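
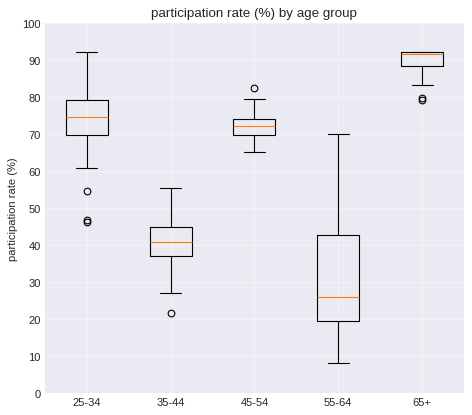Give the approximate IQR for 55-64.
≈ 20

Q3 ≈ 40, Q1 ≈ 20; IQR ≈ 20.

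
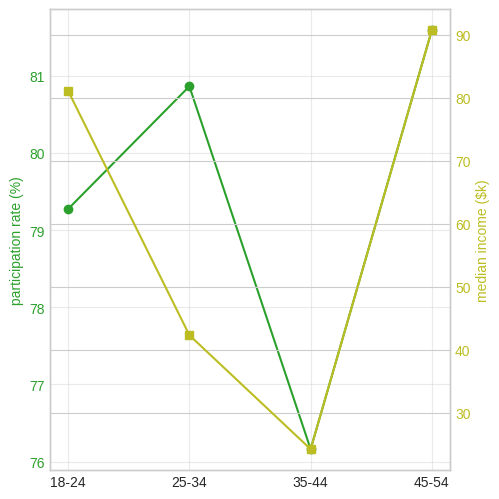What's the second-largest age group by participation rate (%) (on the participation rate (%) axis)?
25-34

Top 3 (on the participation rate (%) axis): 45-54 ≈ 81.5, 25-34 ≈ 81.0, 18-24 ≈ 79.5.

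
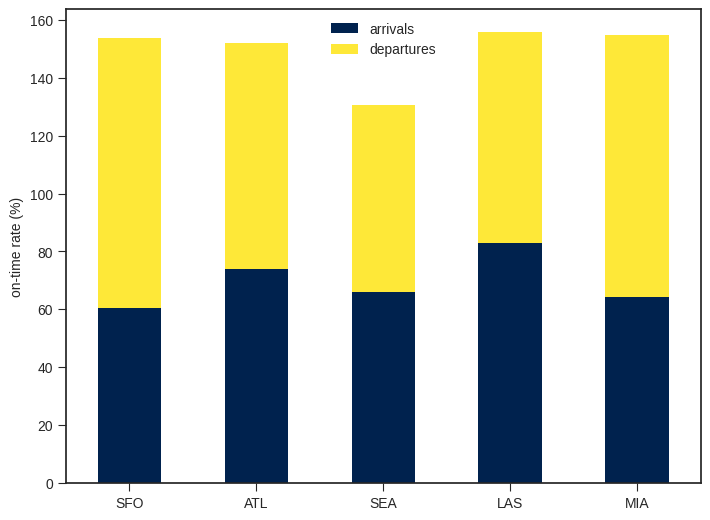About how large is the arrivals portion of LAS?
≈ 80

arrivals top ≈ 80, bottom ≈ 0; segment ≈ 80.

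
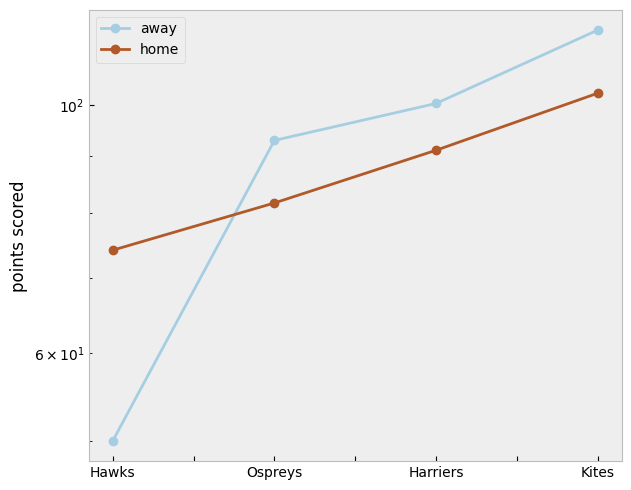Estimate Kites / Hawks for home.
≈ 1.43×

Kites ≈ 100, Hawks ≈ 70; 100/70 ≈ 1.43.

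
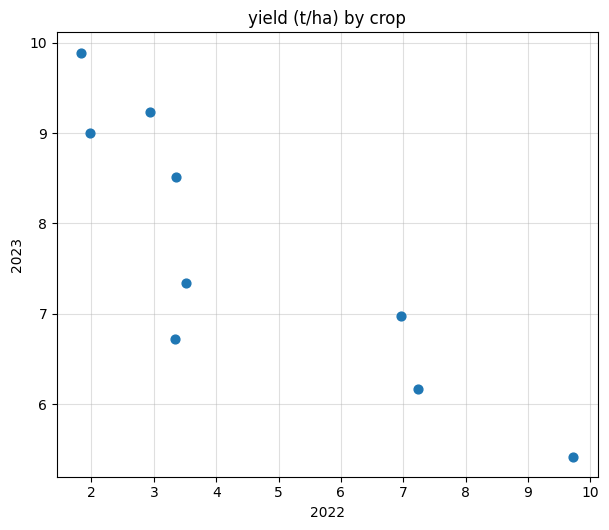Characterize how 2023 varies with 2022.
Points are negatively correlated; strong (|r| ≈ 0.9).

negative, strong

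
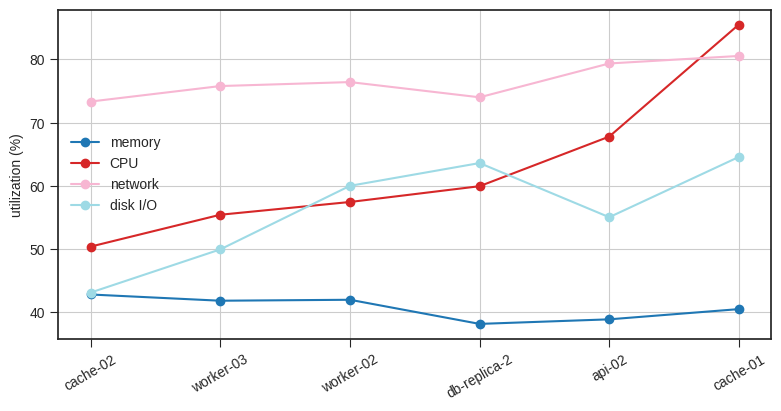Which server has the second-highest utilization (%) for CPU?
Top 3 for CPU: cache-01 ≈ 85, api-02 ≈ 70, db-replica-2 ≈ 60.

api-02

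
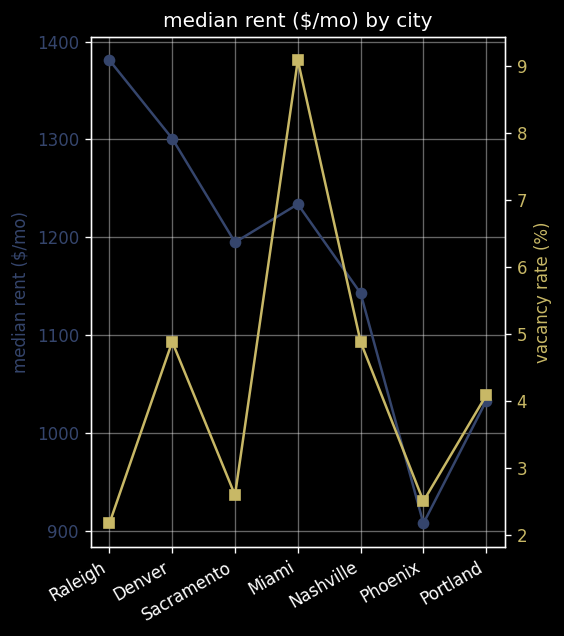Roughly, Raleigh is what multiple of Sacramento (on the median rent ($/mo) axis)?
≈ 1.17×

Raleigh ≈ 1400, Sacramento ≈ 1200; 1400/1200 ≈ 1.17.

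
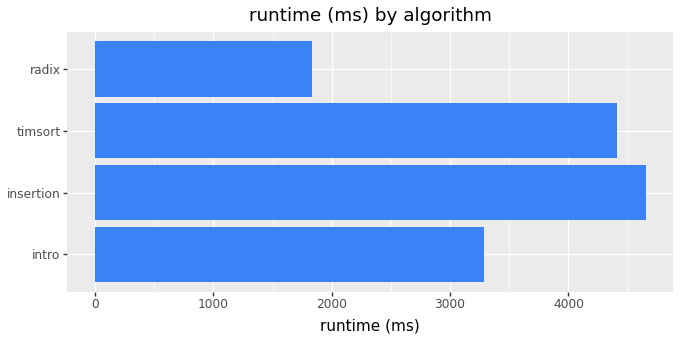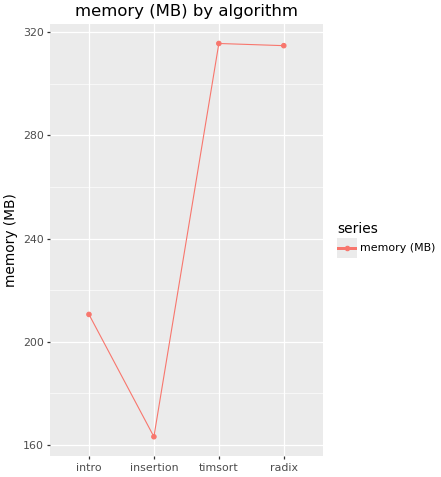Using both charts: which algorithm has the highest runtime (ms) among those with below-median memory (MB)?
Chart 2 median memory (MB) ≈ 250; below-median algorithms: intro, insertion. Among those, insertion has the highest runtime (ms) (≈ 4500).

insertion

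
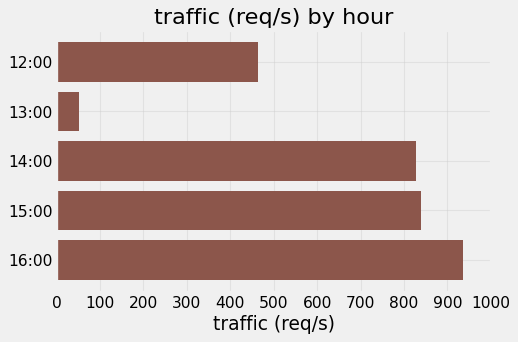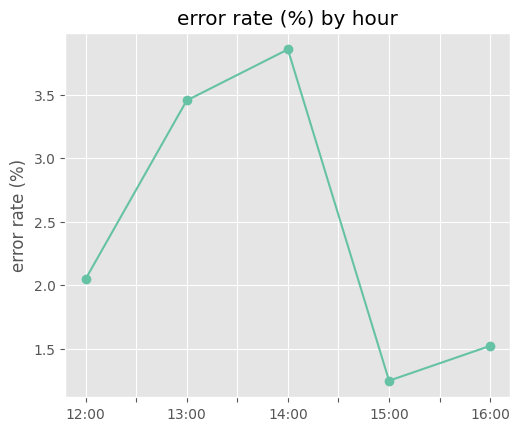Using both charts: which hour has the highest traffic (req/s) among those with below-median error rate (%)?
16:00

Chart 2 median error rate (%) ≈ 2; below-median hours: 15:00, 16:00. Among those, 16:00 has the highest traffic (req/s) (≈ 900).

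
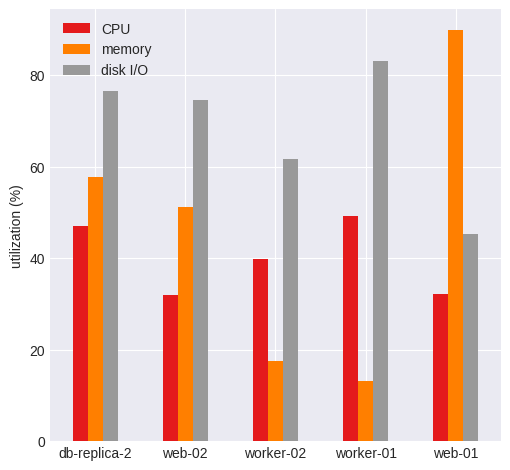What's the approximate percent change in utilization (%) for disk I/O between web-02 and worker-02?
web-02 ≈ 70, worker-02 ≈ 60; (60 − 70) / 70 ≈ -14.3%.

≈ -14.3%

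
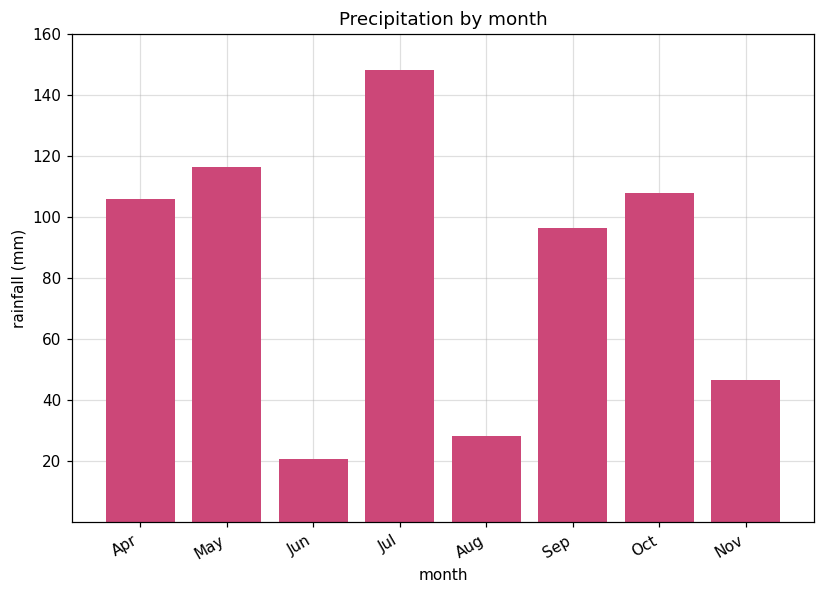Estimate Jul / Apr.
Jul ≈ 140, Apr ≈ 100; 140/100 ≈ 1.4.

≈ 1.4×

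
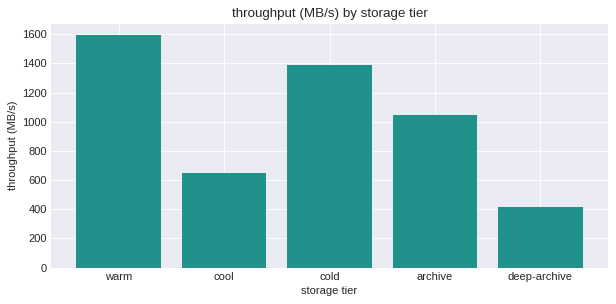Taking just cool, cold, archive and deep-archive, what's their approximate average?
(600 + 1400 + 1000 + 400) / 4 ≈ 850.

≈ 850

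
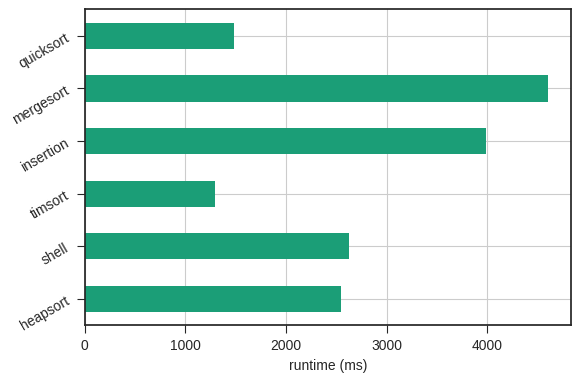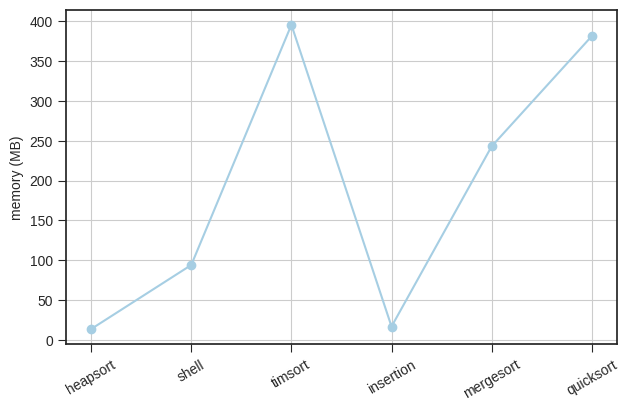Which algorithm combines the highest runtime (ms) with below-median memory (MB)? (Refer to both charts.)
insertion

Chart 2 median memory (MB) ≈ 150; below-median algorithms: heapsort, shell, insertion. Among those, insertion has the highest runtime (ms) (≈ 4000).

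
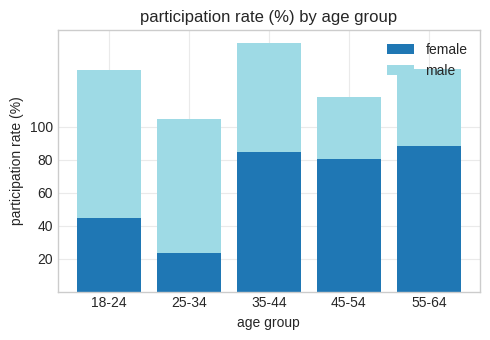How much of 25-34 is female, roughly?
female top ≈ 20, bottom ≈ 0; segment ≈ 20.

≈ 20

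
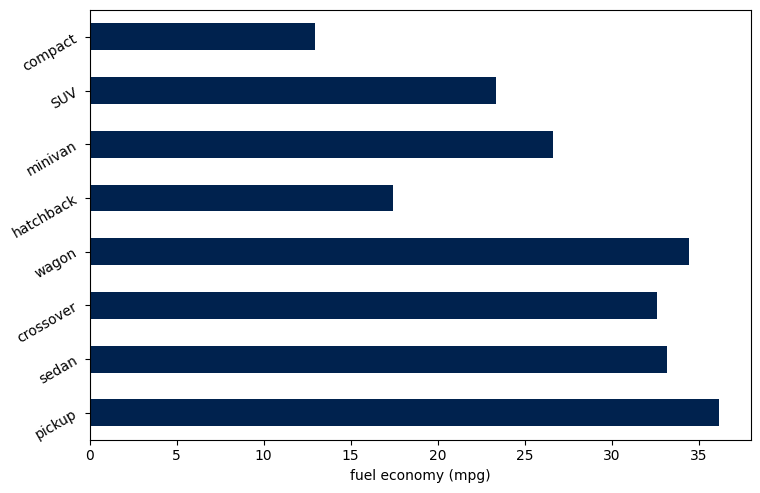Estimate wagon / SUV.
wagon ≈ 35, SUV ≈ 25; 35/25 ≈ 1.4.

≈ 1.4×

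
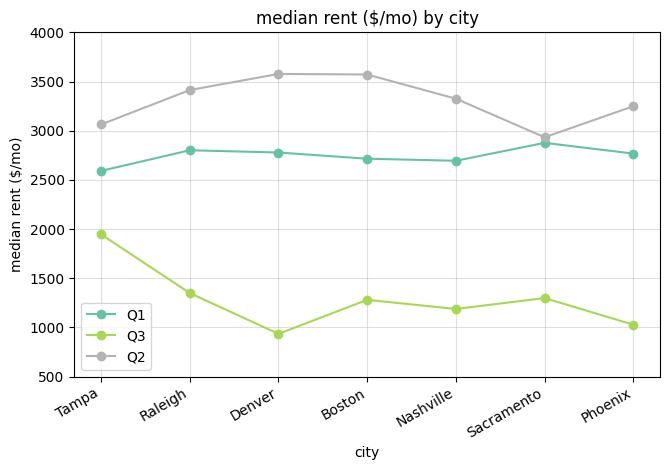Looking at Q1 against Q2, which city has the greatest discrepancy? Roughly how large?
Boston: Q1 ≈ 2500, Q2 ≈ 3500 → gap ≈ 1000. Next-largest (Denver) is only ≈ 500.

Boston, ≈ 1000 $/mo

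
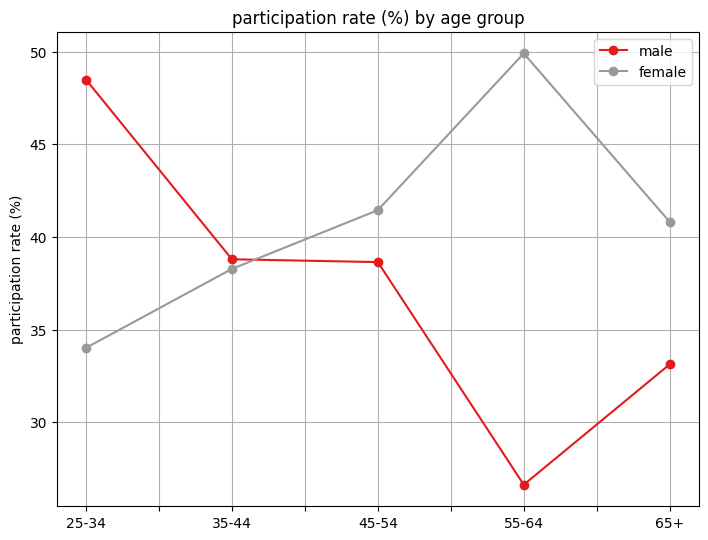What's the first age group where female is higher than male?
35-44: female ≈ 38 vs male ≈ 38 (not yet); 45-54: female ≈ 42 vs male ≈ 38 (first crossover).

45-54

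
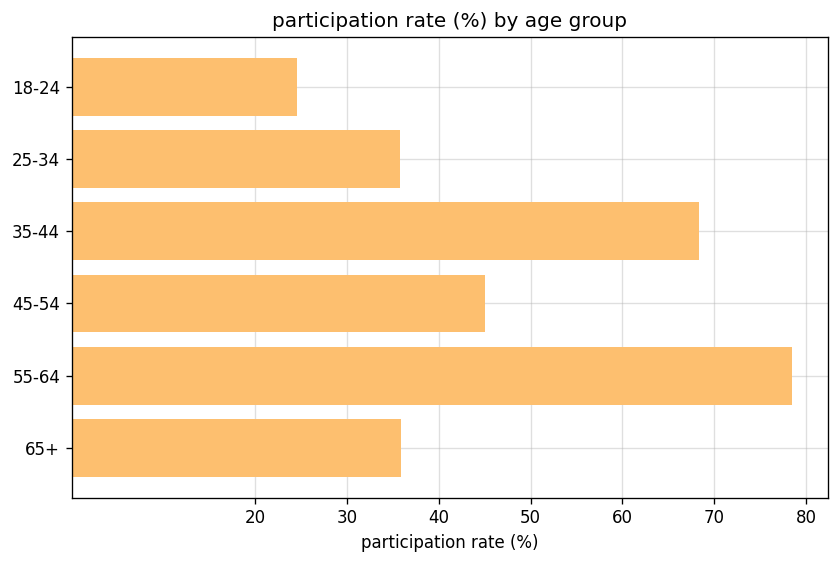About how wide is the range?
≈ 60

Max 55-64 ≈ 80, min 18-24 ≈ 20; range ≈ 60.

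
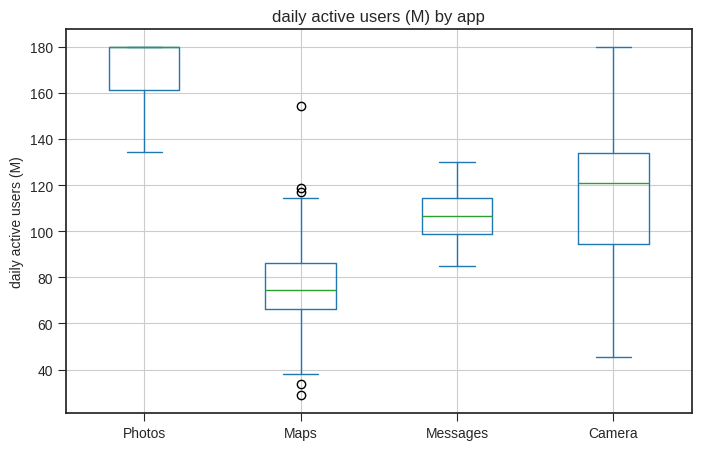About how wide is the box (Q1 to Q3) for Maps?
≈ 20

Q3 ≈ 90, Q1 ≈ 70; IQR ≈ 20.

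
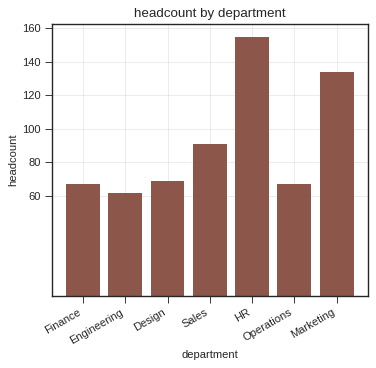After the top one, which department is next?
Marketing

Top 3: HR ≈ 160, Marketing ≈ 140, Sales ≈ 100.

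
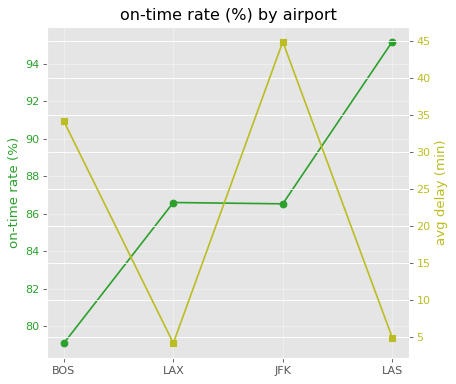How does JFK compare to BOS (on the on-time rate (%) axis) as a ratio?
JFK ≈ 86, BOS ≈ 80; 86/80 ≈ 1.07.

≈ 1.07×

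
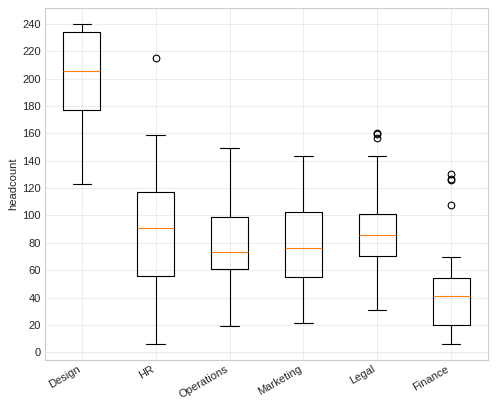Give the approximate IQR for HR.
Q3 ≈ 120, Q1 ≈ 60; IQR ≈ 60.

≈ 60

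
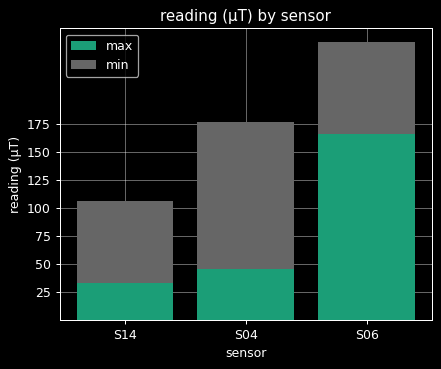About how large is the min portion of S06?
≈ 75

min top ≈ 250, bottom ≈ 175; segment ≈ 75.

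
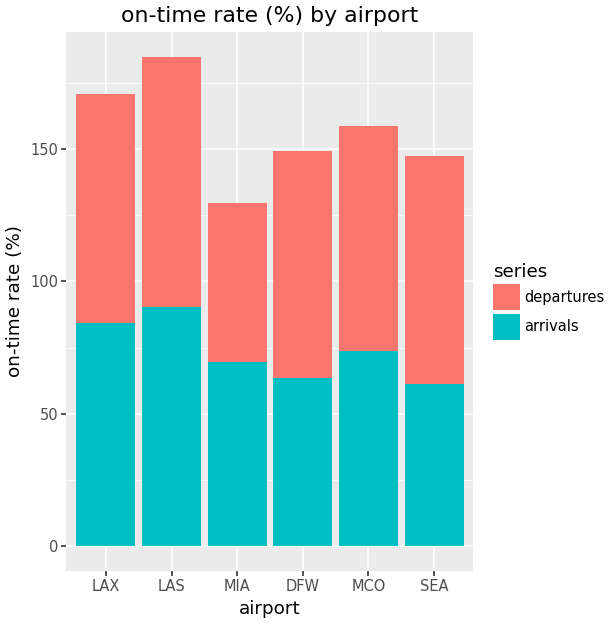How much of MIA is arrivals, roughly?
≈ 60

arrivals top ≈ 60, bottom ≈ 0; segment ≈ 60.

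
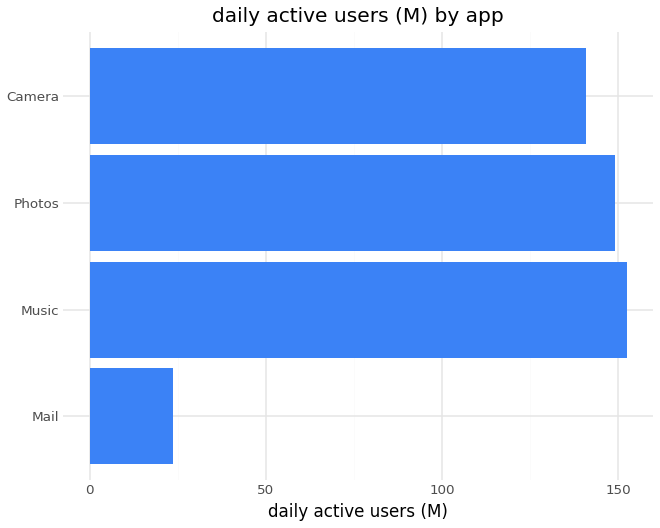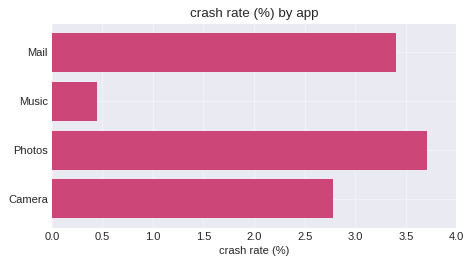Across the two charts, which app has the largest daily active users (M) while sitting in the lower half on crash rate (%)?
Music

Chart 2 median crash rate (%) ≈ 3; below-median apps: Music, Camera. Among those, Music has the highest daily active users (M) (≈ 160).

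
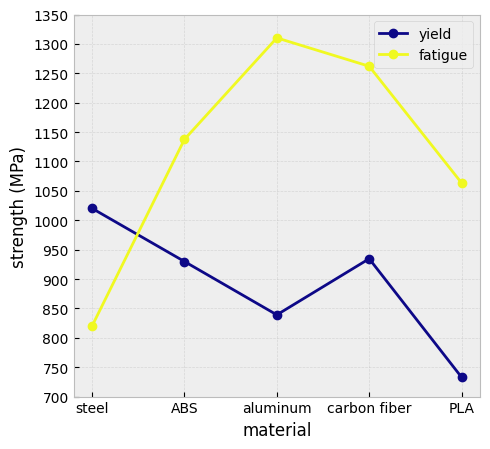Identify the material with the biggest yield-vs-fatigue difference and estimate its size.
aluminum, ≈ 450 MPa

aluminum: yield ≈ 850, fatigue ≈ 1300 → gap ≈ 450. Next-largest (PLA) is only ≈ 300.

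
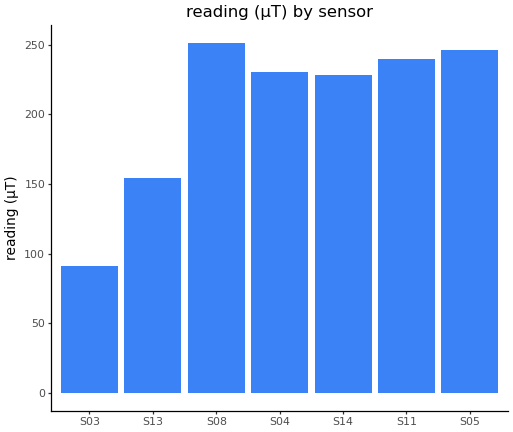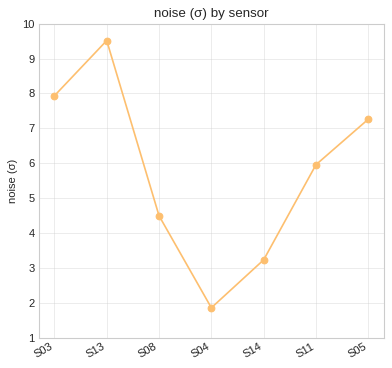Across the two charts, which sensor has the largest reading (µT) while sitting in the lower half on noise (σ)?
Chart 2 median noise (σ) ≈ 6; below-median sensors: S08, S04, S14. Among those, S08 has the highest reading (µT) (≈ 250).

S08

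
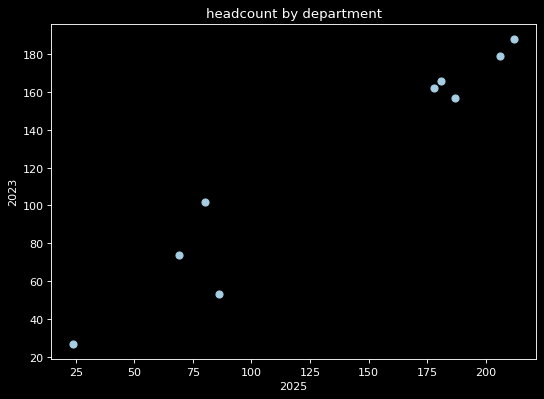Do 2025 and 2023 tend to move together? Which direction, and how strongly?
Points are positively correlated; strong (|r| ≈ 1.0).

positive, strong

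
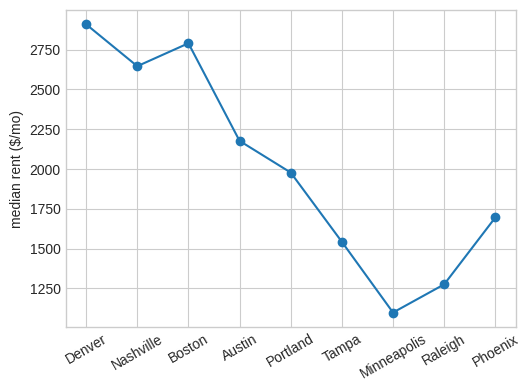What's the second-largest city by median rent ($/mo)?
Boston

Top 3: Denver ≈ 3000, Boston ≈ 2800, Nashville ≈ 2600.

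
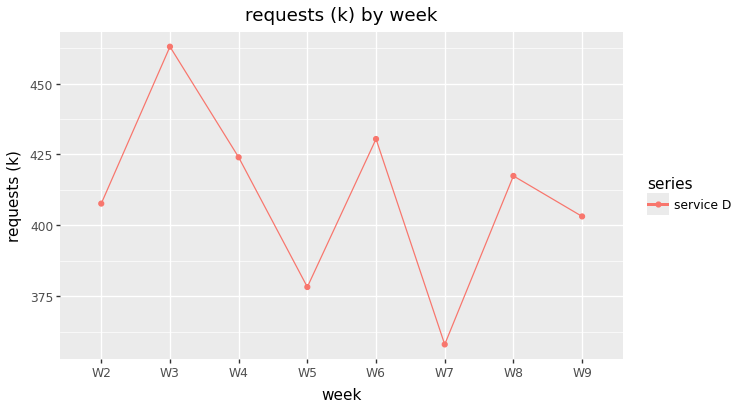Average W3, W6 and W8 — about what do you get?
(460 + 430 + 420) / 3 ≈ 437.

≈ 437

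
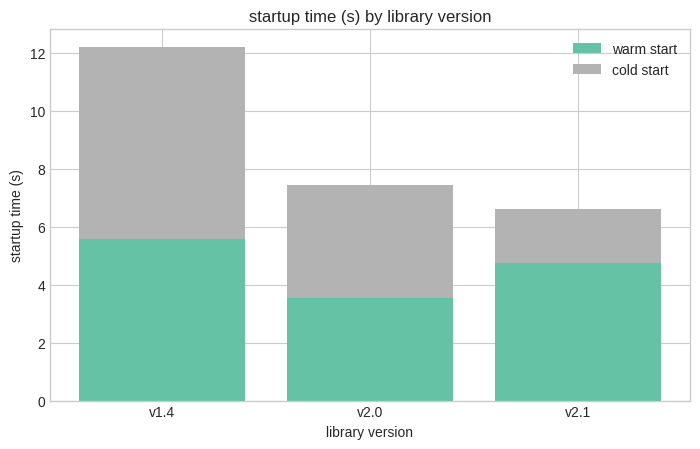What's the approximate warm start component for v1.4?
≈ 6

warm start top ≈ 6, bottom ≈ 0; segment ≈ 6.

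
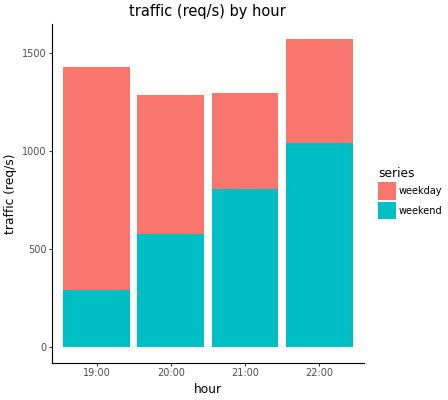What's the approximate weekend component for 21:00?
weekend top ≈ 800, bottom ≈ 0; segment ≈ 800.

≈ 800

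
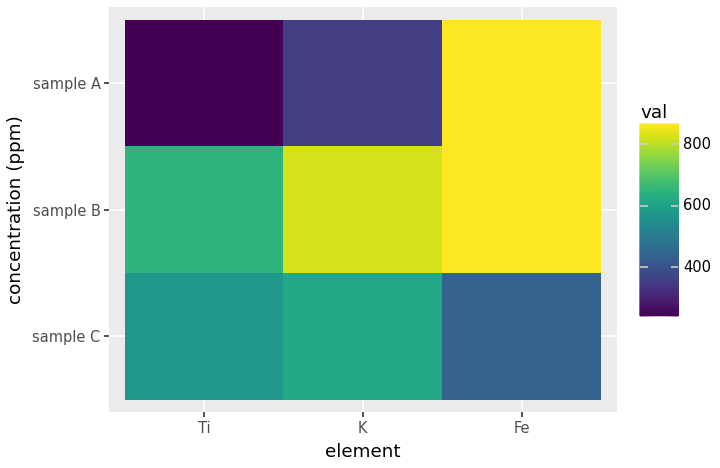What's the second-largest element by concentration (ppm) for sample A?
Top 3 for sample A: Fe ≈ 900, K ≈ 400, Ti ≈ 200.

K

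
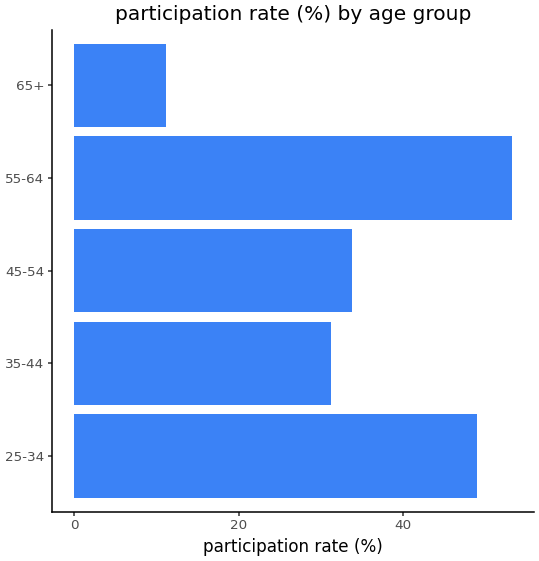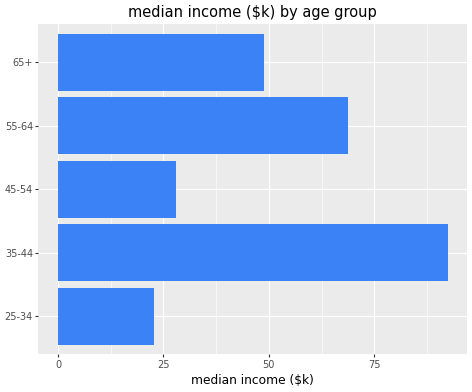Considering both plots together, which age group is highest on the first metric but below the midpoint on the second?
25-34

Chart 2 median median income ($k) ≈ 50; below-median age groups: 25-34, 45-54. Among those, 25-34 has the highest participation rate (%) (≈ 50).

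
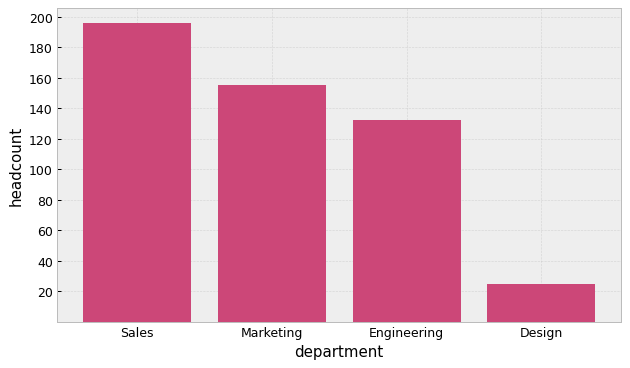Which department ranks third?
Engineering

Top 4: Sales ≈ 200, Marketing ≈ 160, Engineering ≈ 140, Design ≈ 20.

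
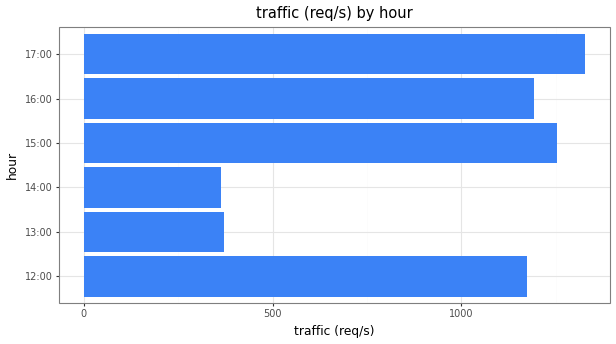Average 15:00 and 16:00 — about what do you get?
(1200 + 1200) / 2 ≈ 1200.

≈ 1200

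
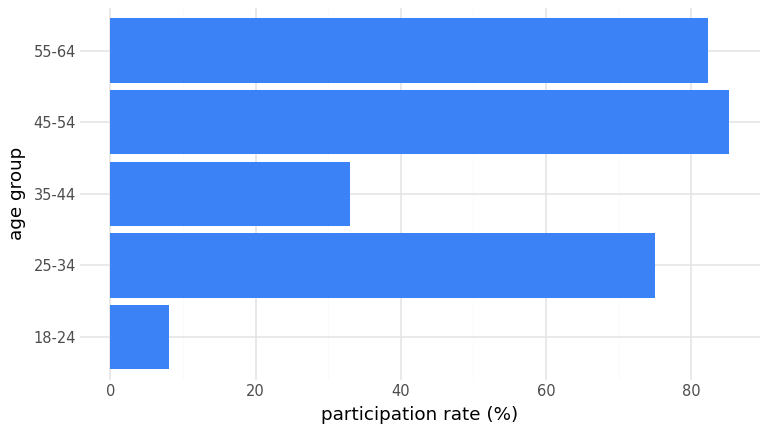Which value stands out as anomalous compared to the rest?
18-24

18-24 ≈ 10; the rest sit between ≈ 30 and ≈ 90.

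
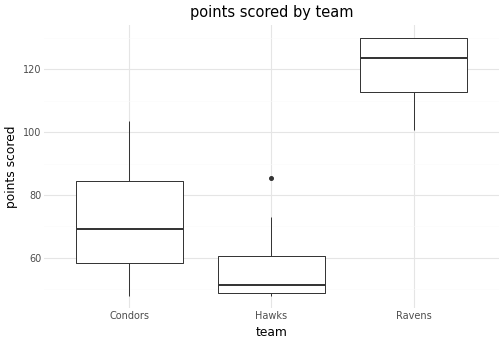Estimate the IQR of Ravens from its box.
≈ 20

Q3 ≈ 130, Q1 ≈ 110; IQR ≈ 20.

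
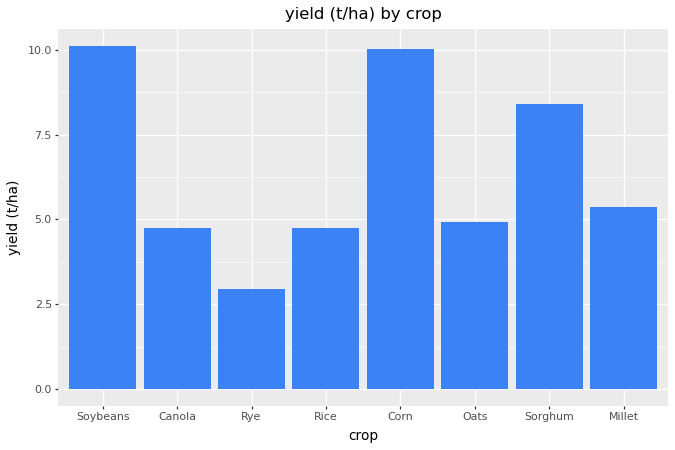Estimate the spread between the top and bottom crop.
≈ 7

Max Soybeans ≈ 10, min Rye ≈ 3; range ≈ 7.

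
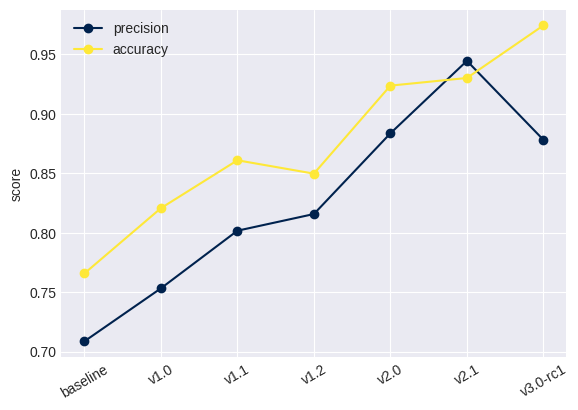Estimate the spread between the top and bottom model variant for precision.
≈ 0.25

Max v2.1 ≈ 0.95, min baseline ≈ 0.70; range ≈ 0.25.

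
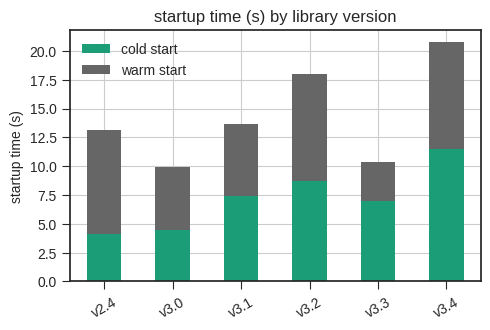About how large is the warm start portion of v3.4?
≈ 8

warm start top ≈ 20, bottom ≈ 12; segment ≈ 8.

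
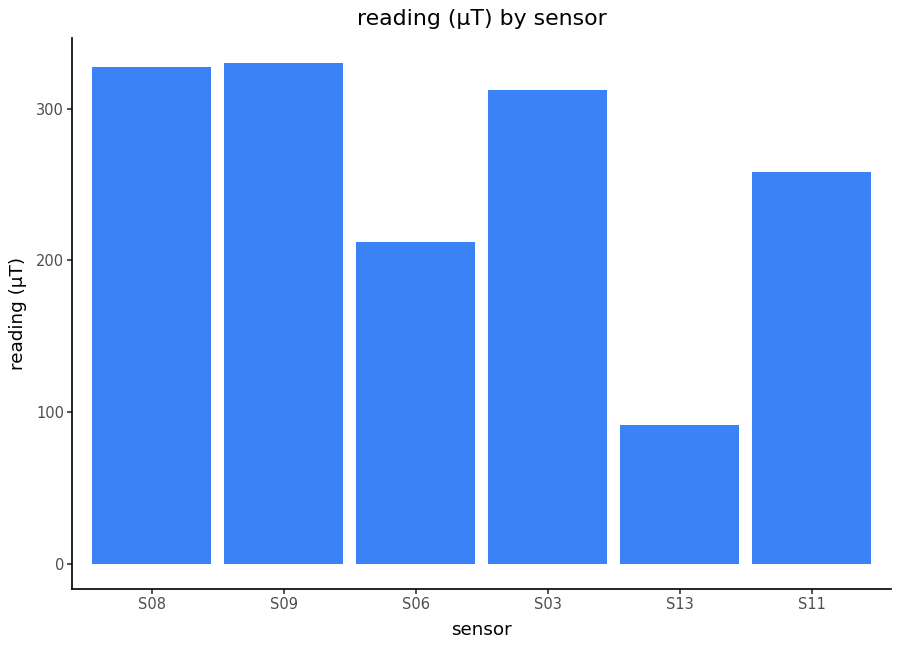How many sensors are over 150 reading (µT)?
5

Above 150: S08, S09, S06, S03, S11.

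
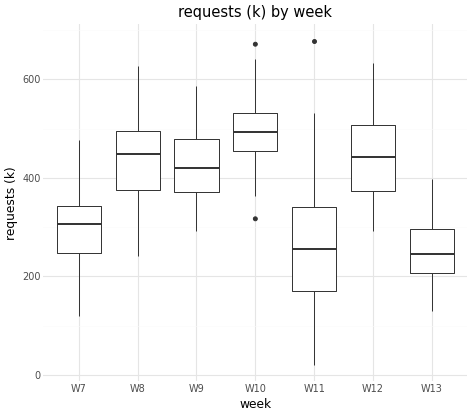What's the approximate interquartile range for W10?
Q3 ≈ 540, Q1 ≈ 460; IQR ≈ 80.

≈ 80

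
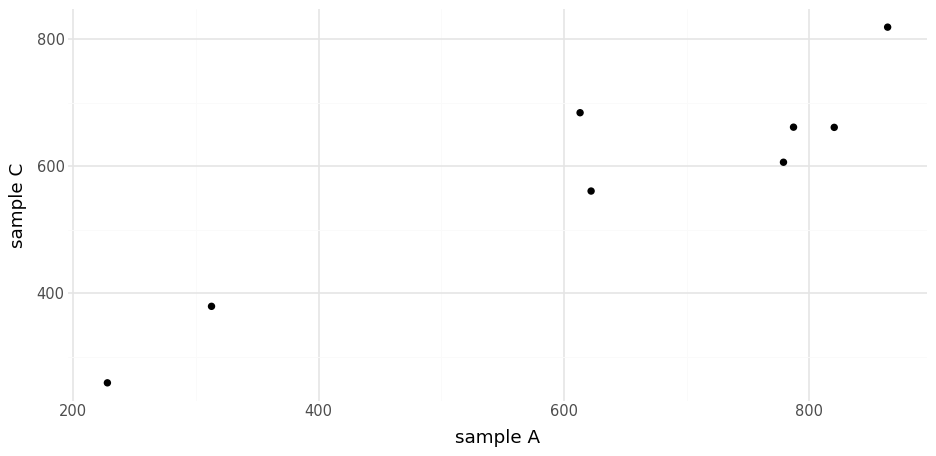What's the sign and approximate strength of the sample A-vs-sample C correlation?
Points are positively correlated; strong (|r| ≈ 0.9).

positive, strong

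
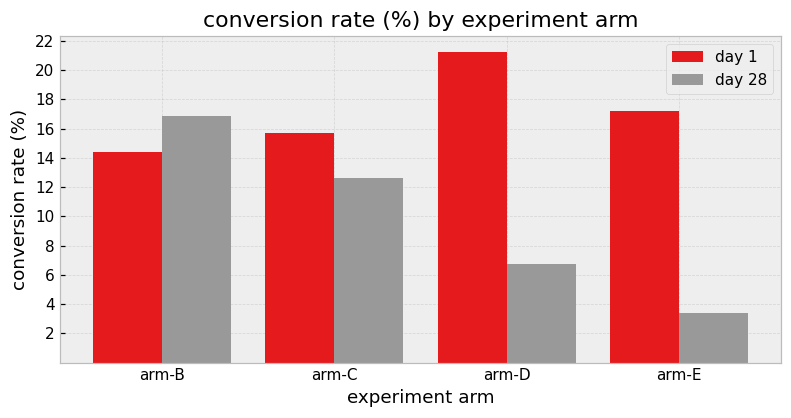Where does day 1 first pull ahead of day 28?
arm-B: day 1 ≈ 14 vs day 28 ≈ 16 (not yet); arm-C: day 1 ≈ 16 vs day 28 ≈ 12 (first crossover).

arm-C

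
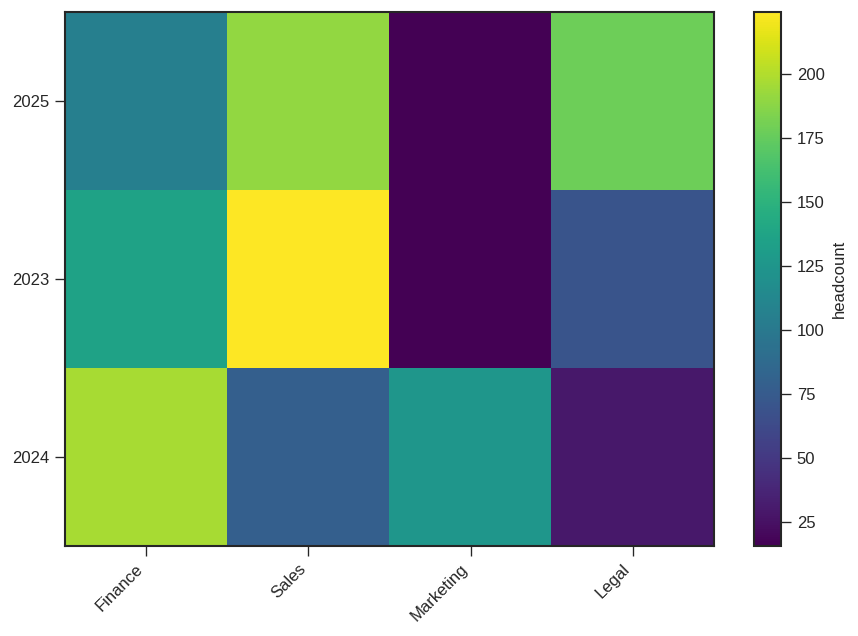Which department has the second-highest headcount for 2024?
Marketing

Top 3 for 2024: Finance ≈ 200, Marketing ≈ 120, Sales ≈ 80.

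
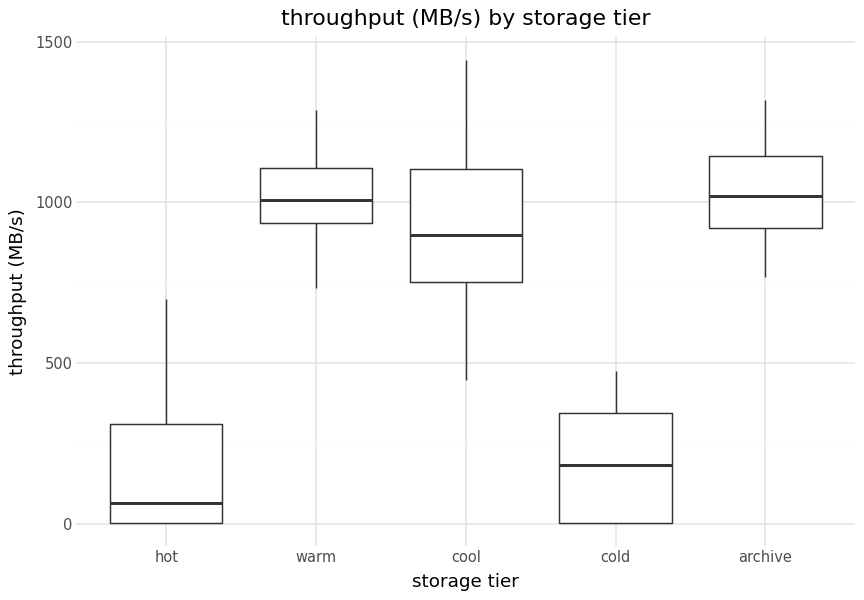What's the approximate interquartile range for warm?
Q3 ≈ 1100, Q1 ≈ 900; IQR ≈ 200.

≈ 200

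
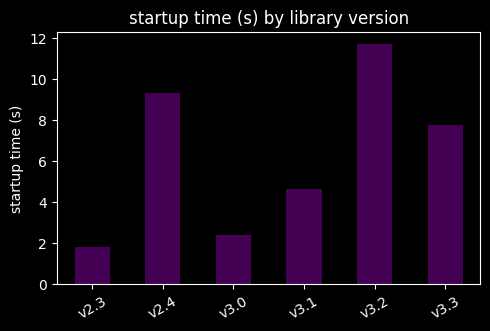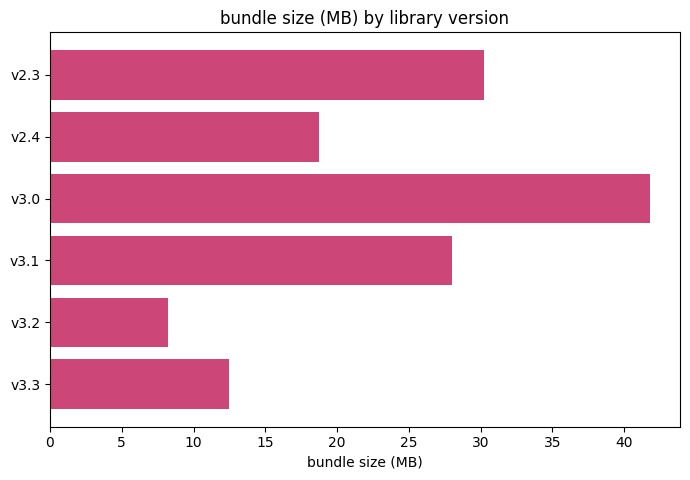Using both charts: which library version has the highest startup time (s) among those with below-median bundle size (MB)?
v3.2

Chart 2 median bundle size (MB) ≈ 25; below-median library versions: v2.4, v3.2, v3.3. Among those, v3.2 has the highest startup time (s) (≈ 12).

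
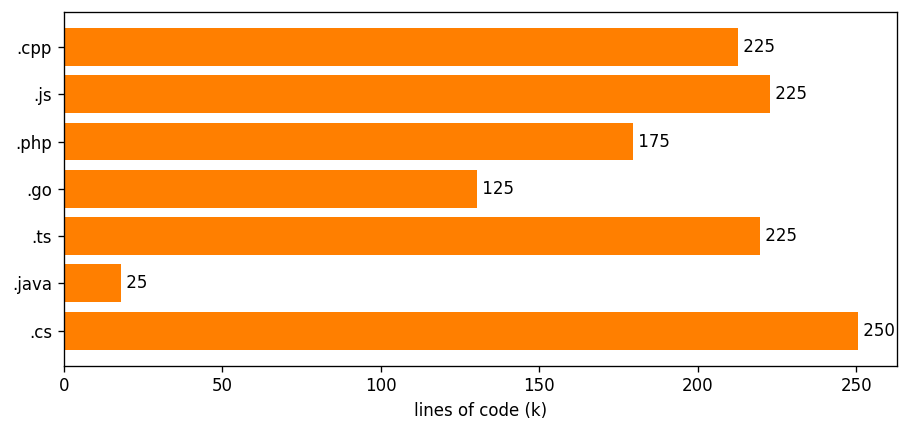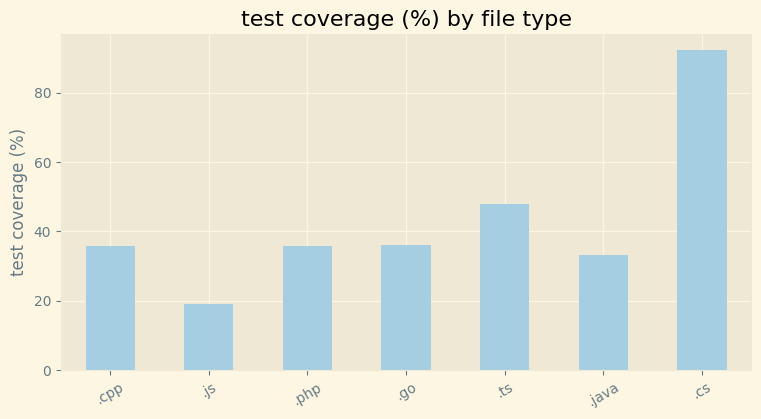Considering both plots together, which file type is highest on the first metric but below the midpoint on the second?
Chart 2 median test coverage (%) ≈ 40; below-median file types: .js, .php, .java. Among those, .js has the highest lines of code (k) (≈ 225).

.js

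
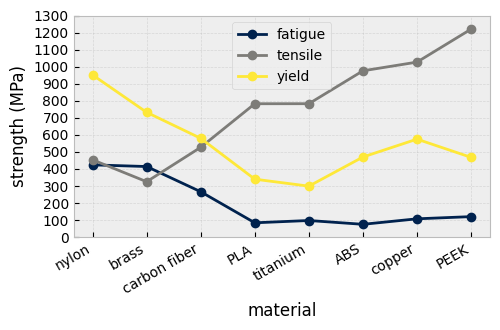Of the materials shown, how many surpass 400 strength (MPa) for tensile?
Above 400: nylon, carbon fiber, PLA, titanium, ABS, copper, PEEK.

7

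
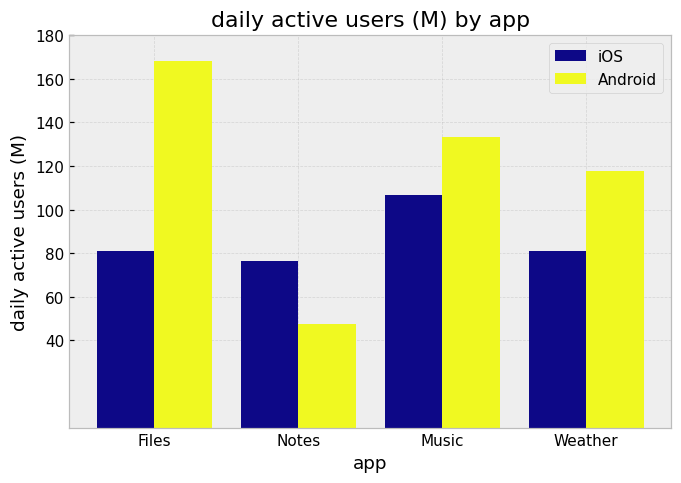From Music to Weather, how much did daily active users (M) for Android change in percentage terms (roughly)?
≈ -14.3%

Music ≈ 140, Weather ≈ 120; (120 − 140) / 140 ≈ -14.3%.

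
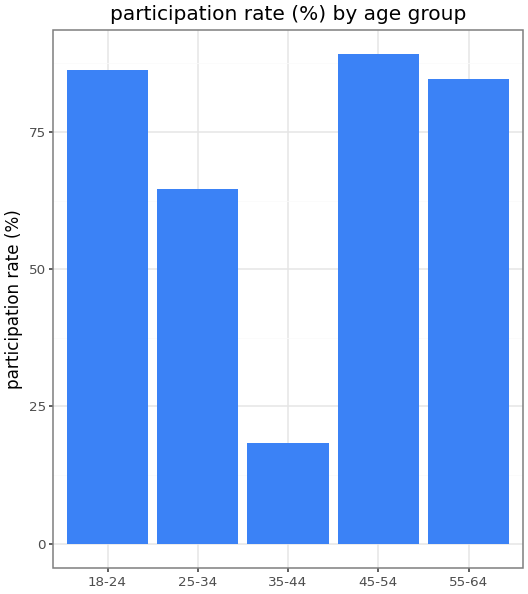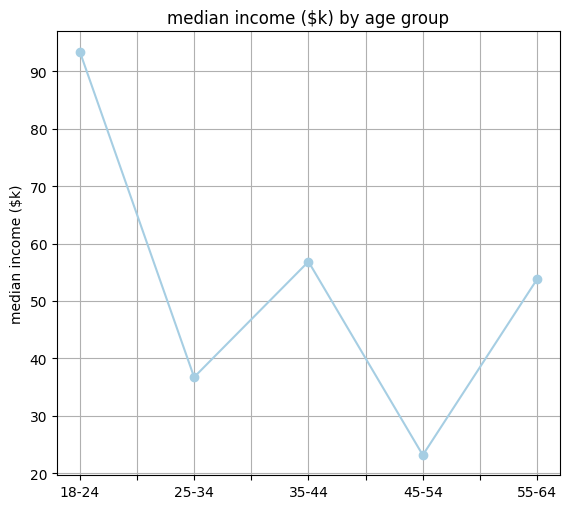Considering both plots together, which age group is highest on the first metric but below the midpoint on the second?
45-54

Chart 2 median median income ($k) ≈ 50; below-median age groups: 25-34, 45-54. Among those, 45-54 has the highest participation rate (%) (≈ 90).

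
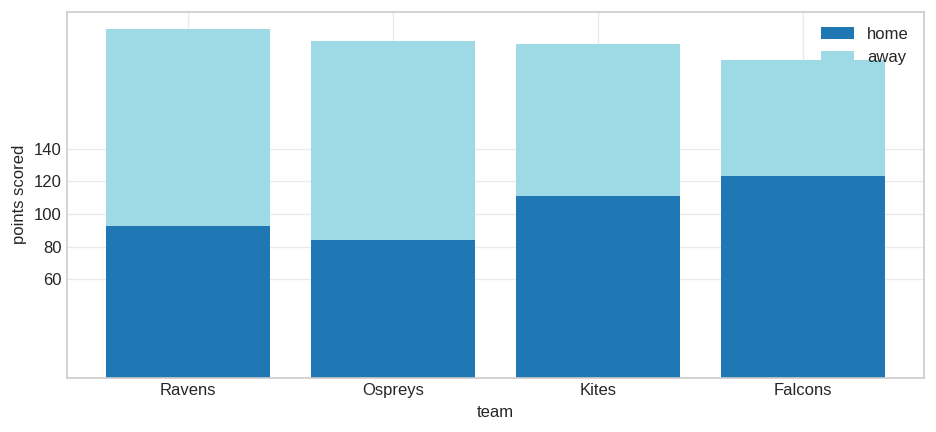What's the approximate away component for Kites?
away top ≈ 200, bottom ≈ 120; segment ≈ 80.

≈ 80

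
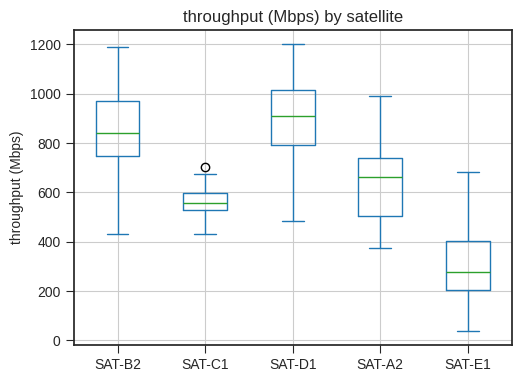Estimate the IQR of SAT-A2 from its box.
≈ 200

Q3 ≈ 700, Q1 ≈ 500; IQR ≈ 200.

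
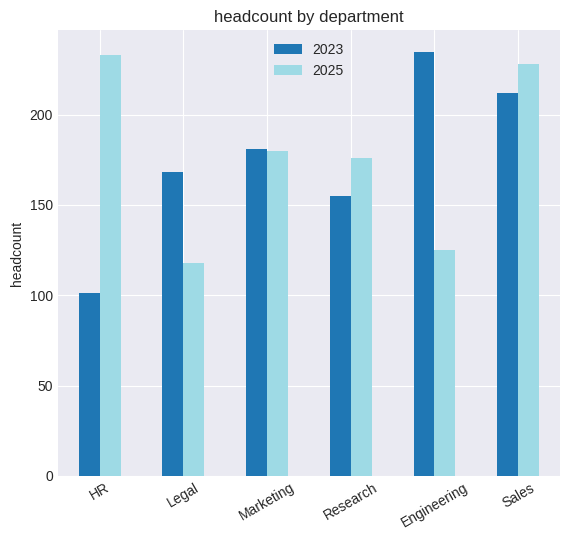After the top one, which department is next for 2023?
Sales

Top 3 for 2023: Engineering ≈ 240, Sales ≈ 220, Marketing ≈ 180.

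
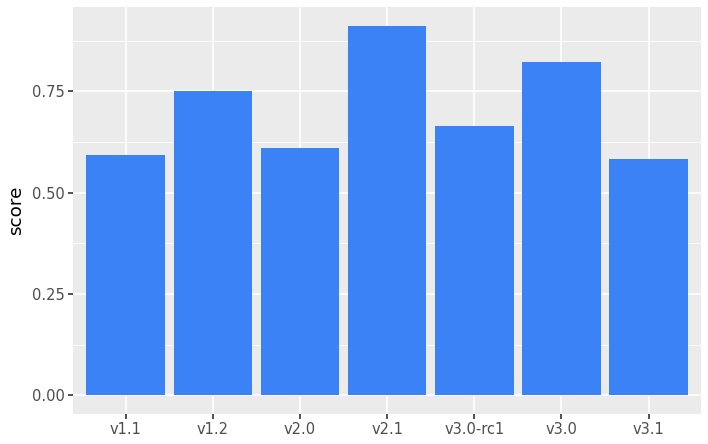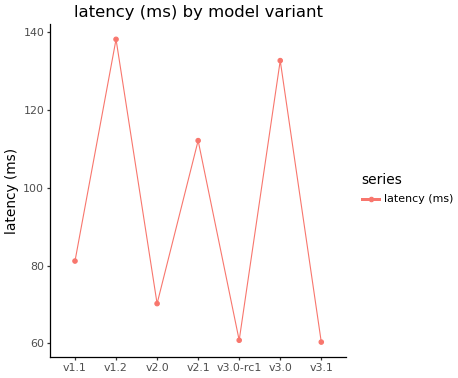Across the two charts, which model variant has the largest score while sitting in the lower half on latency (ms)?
Chart 2 median latency (ms) ≈ 80; below-median model variants: v2.0, v3.0-rc1, v3.1. Among those, v3.0-rc1 has the highest score (≈ 0.7).

v3.0-rc1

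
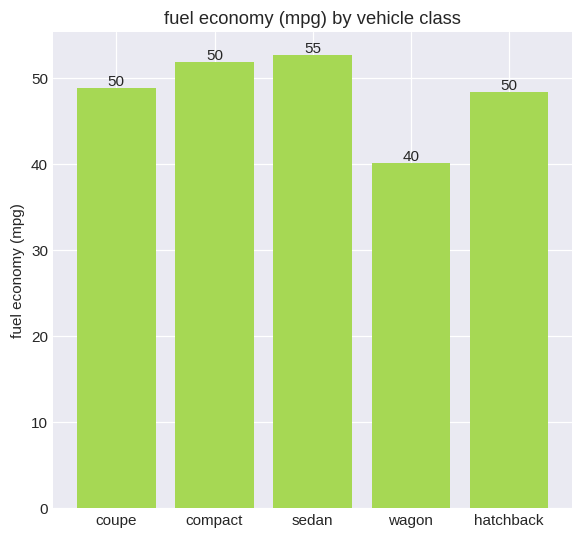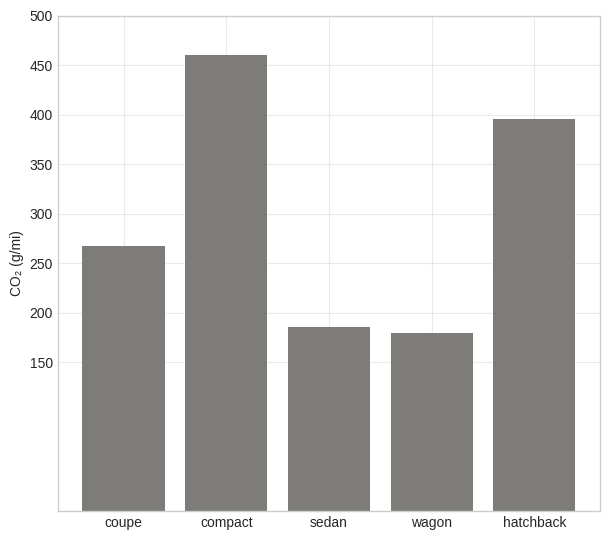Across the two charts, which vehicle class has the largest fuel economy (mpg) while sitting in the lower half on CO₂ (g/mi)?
sedan

Chart 2 median CO₂ (g/mi) ≈ 250; below-median vehicle classes: sedan, wagon. Among those, sedan has the highest fuel economy (mpg) (≈ 55).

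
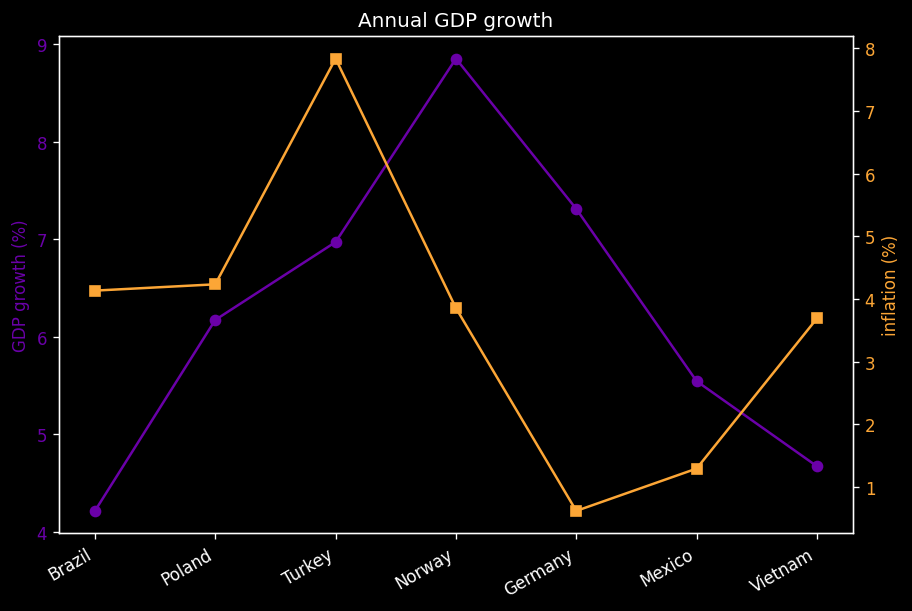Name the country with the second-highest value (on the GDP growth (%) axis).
Germany

Top 3 (on the GDP growth (%) axis): Norway ≈ 9.0, Germany ≈ 7.5, Turkey ≈ 7.0.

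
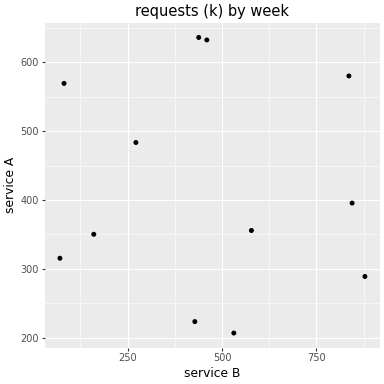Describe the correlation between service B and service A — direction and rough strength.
Points are roughly uncorrelated; weak (|r| ≈ 0.1).

no clear correlation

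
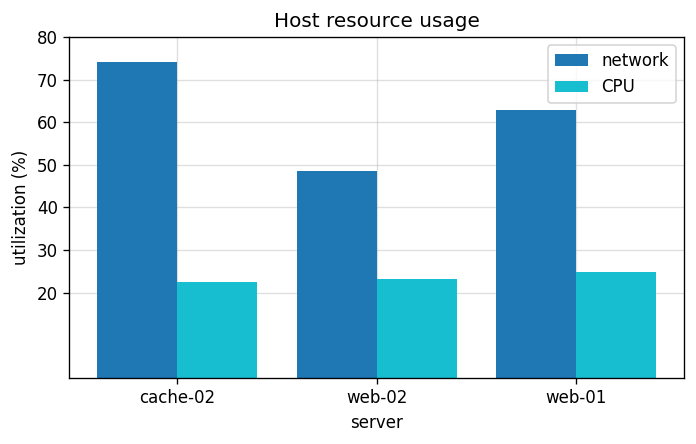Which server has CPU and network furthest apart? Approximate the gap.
cache-02: CPU ≈ 20, network ≈ 70 → gap ≈ 50. Next-largest (web-01) is only ≈ 40.

cache-02, ≈ 50 %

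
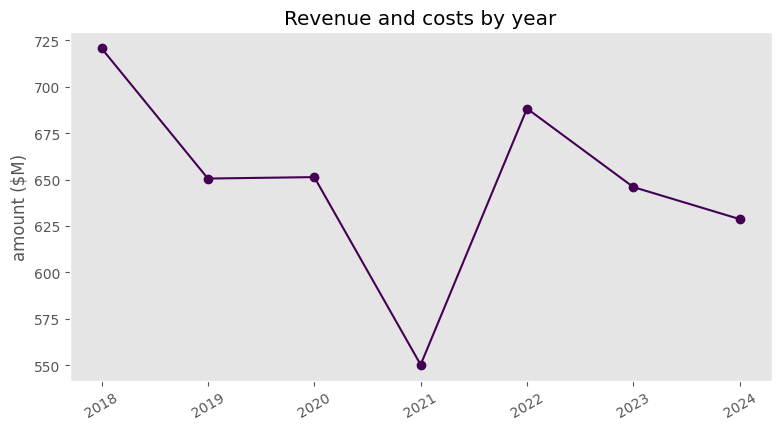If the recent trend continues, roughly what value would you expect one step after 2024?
Last three: 680, 640, 620 → slope ≈ -30/step → next ≈ 590.

≈ 590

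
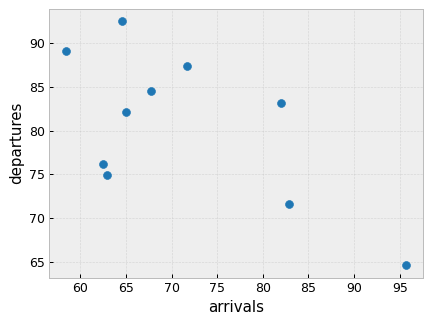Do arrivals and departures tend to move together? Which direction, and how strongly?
negative, moderate

Points are negatively correlated; moderate (|r| ≈ 0.6).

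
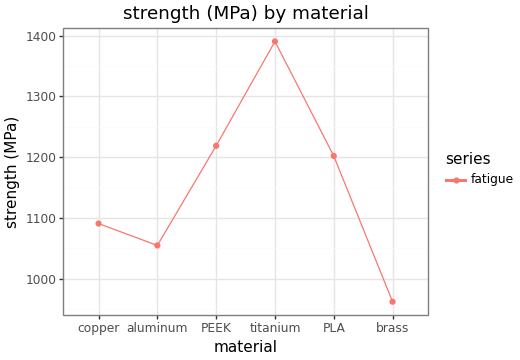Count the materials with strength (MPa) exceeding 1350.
1

Above 1350: titanium.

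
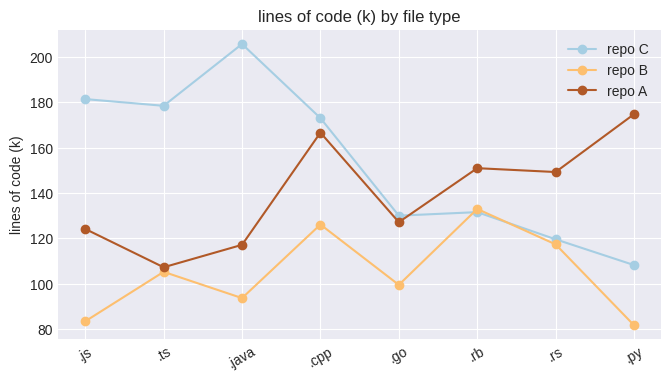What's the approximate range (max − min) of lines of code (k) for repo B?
Max .rb ≈ 140, min .py ≈ 80; range ≈ 60.

≈ 60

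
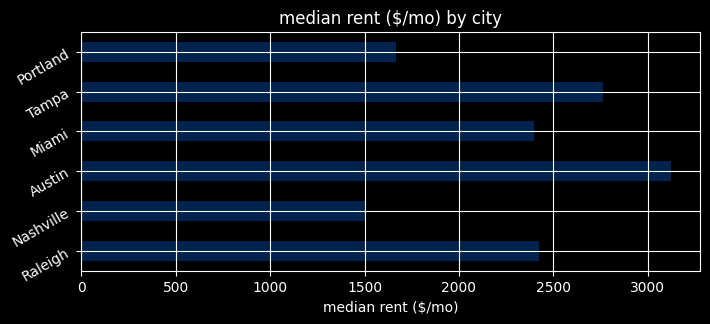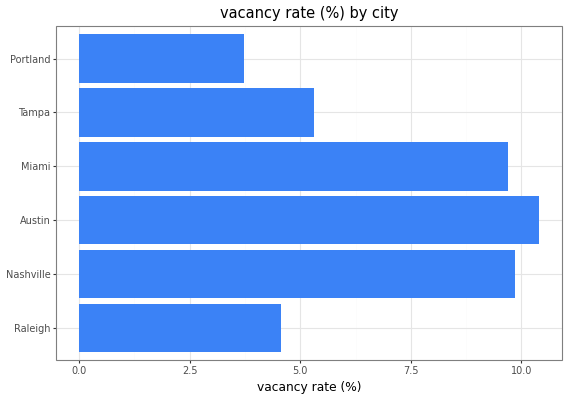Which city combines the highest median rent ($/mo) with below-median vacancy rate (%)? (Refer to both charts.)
Tampa

Chart 2 median vacancy rate (%) ≈ 8; below-median cities: Raleigh, Tampa, Portland. Among those, Tampa has the highest median rent ($/mo) (≈ 3000).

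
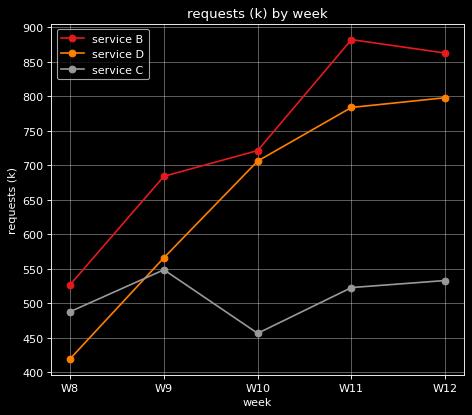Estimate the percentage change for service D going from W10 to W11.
≈ +14.3%

W10 ≈ 700, W11 ≈ 800; (800 − 700) / 700 ≈ +14.3%.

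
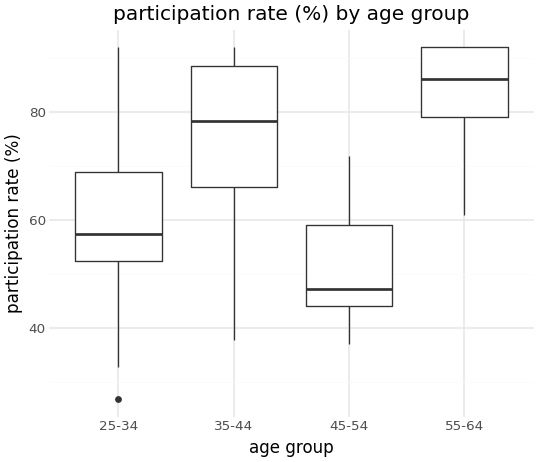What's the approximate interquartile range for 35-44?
≈ 25

Q3 ≈ 90, Q1 ≈ 65; IQR ≈ 25.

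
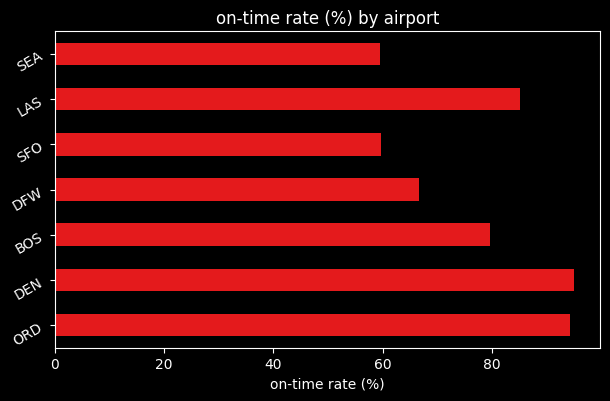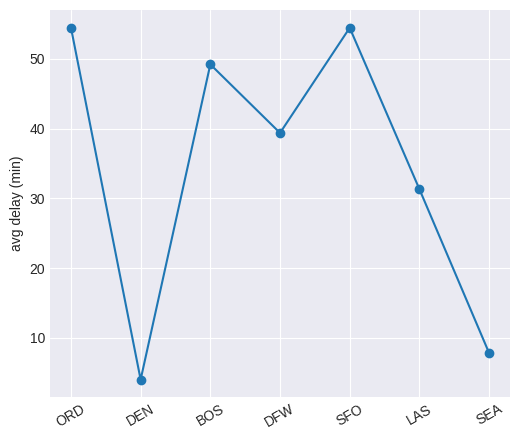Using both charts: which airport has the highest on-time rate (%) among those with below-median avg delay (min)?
Chart 2 median avg delay (min) ≈ 40; below-median airports: DEN, LAS, SEA. Among those, DEN has the highest on-time rate (%) (≈ 100).

DEN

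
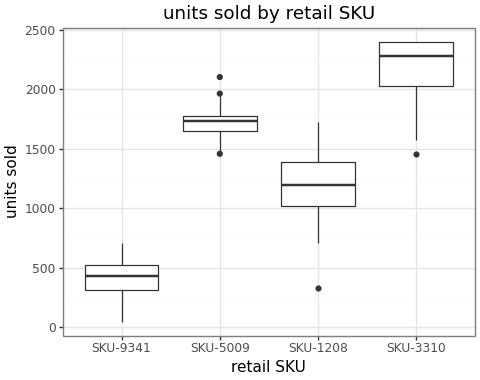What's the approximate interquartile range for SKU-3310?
≈ 400

Q3 ≈ 2400, Q1 ≈ 2000; IQR ≈ 400.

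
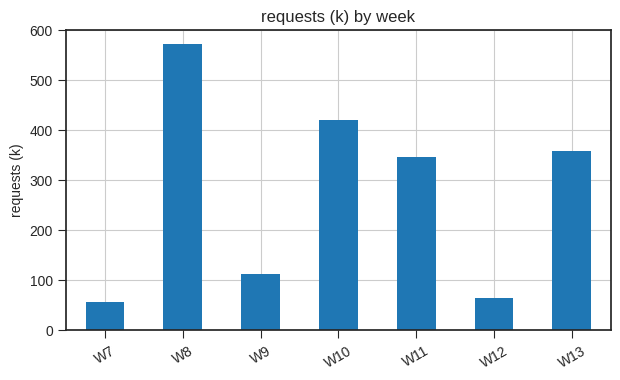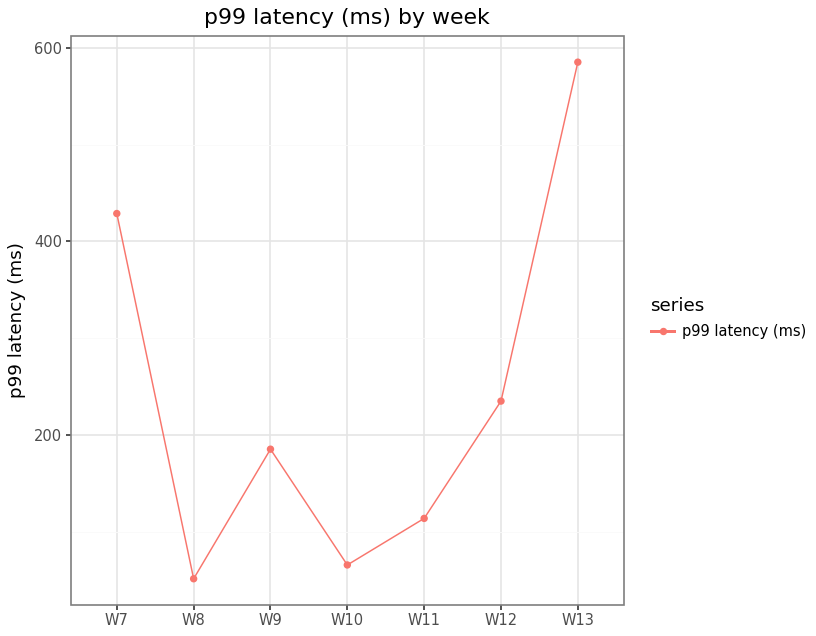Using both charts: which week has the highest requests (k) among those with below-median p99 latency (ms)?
Chart 2 median p99 latency (ms) ≈ 200; below-median weeks: W8, W10, W11. Among those, W8 has the highest requests (k) (≈ 600).

W8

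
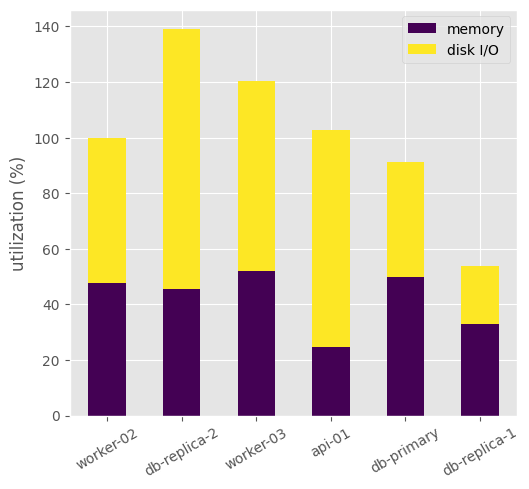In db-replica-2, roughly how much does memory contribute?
memory top ≈ 40, bottom ≈ 0; segment ≈ 40.

≈ 40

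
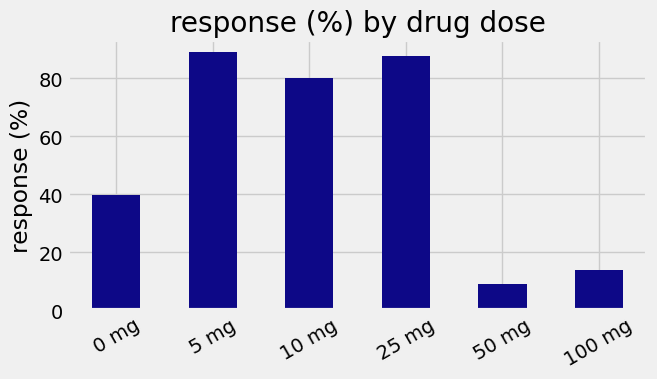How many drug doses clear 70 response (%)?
3

Above 70: 5 mg, 10 mg, 25 mg.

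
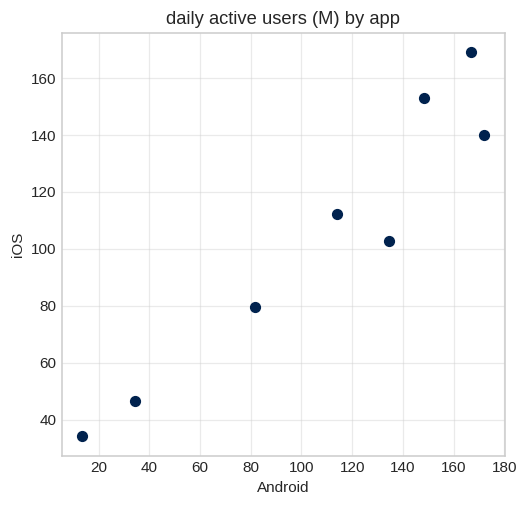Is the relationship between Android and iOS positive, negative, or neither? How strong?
Points are positively correlated; strong (|r| ≈ 1.0).

positive, strong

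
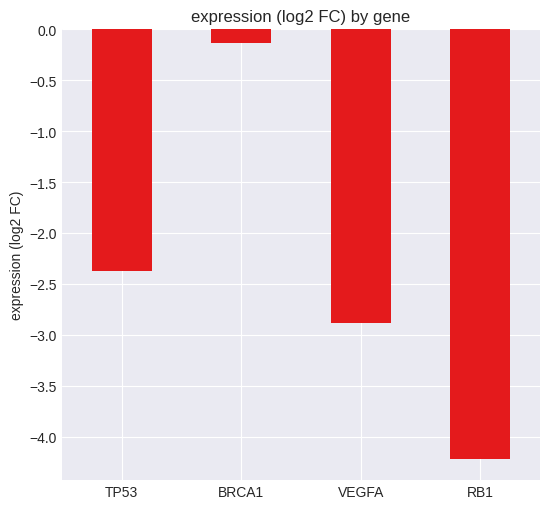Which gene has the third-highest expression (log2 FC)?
Top 4: BRCA1 ≈ 0.0, TP53 ≈ -2.5, VEGFA ≈ -3.0, RB1 ≈ -4.0.

VEGFA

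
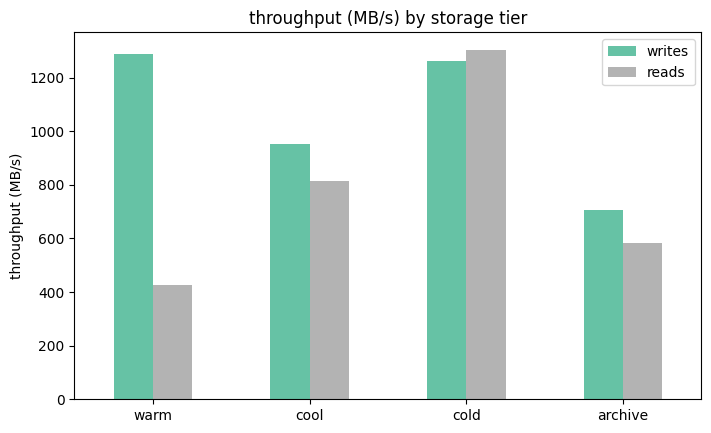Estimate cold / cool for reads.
≈ 1.75×

cold ≈ 1400, cool ≈ 800; 1400/800 ≈ 1.75.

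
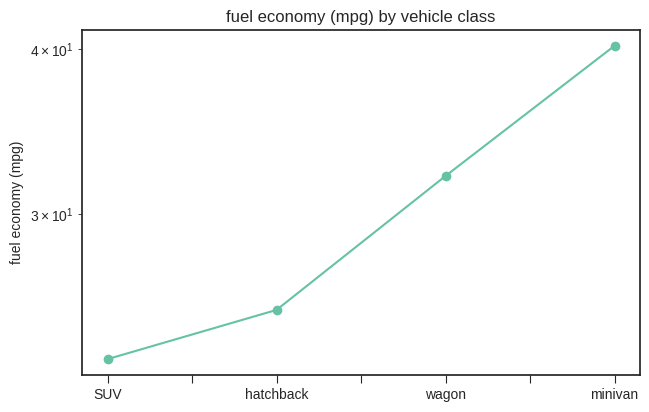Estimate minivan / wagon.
minivan ≈ 40, wagon ≈ 32; 40/32 ≈ 1.25.

≈ 1.25×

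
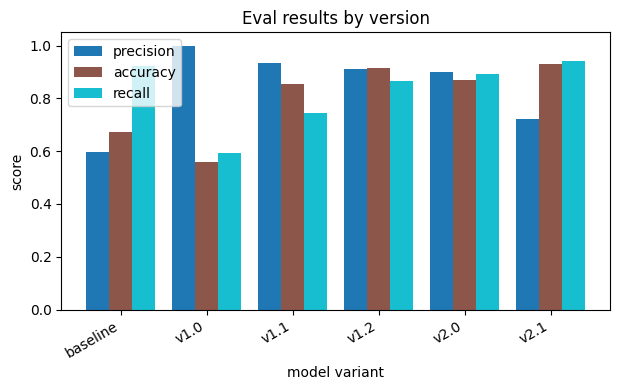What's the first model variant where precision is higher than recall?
baseline: precision ≈ 0.6 vs recall ≈ 0.9 (not yet); v1.0: precision ≈ 1.0 vs recall ≈ 0.6 (first crossover).

v1.0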